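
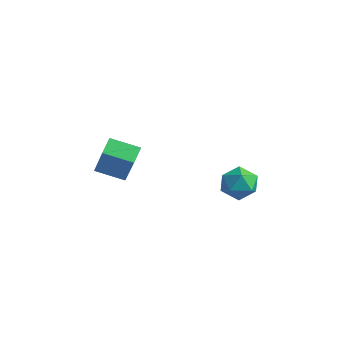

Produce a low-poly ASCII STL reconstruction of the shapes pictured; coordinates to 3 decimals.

solid 
facet normal -0.475 0.196 -0.858
outer loop
vertex 0.523 -4.259 1.347
vertex 0.194 -3.587 1.683
vertex 1.486 -3.597 0.965
endloop
endfacet
facet normal 0.401 -0.819 -0.410
outer loop
vertex 2.346 -3.953 2.517
vertex 0.523 -4.259 1.347
vertex 1.486 -3.597 0.965
endloop
endfacet
facet normal -0.475 0.197 -0.858
outer loop
vertex 1.486 -3.597 0.965
vertex 0.194 -3.587 1.683
vertex 1.158 -2.925 1.301
endloop
endfacet
facet normal 0.784 0.538 -0.311
outer loop
vertex 1.158 -2.925 1.301
vertex 2.346 -3.953 2.517
vertex 1.486 -3.597 0.965
endloop
endfacet
facet normal -0.783 -0.539 0.310
outer loop
vertex 0.523 -4.259 1.347
vertex 1.054 -3.943 3.235
vertex 0.194 -3.587 1.683
endloop
endfacet
facet normal 0.401 -0.820 -0.410
outer loop
vertex 1.382 -4.615 2.899
vertex 0.523 -4.259 1.347
vertex 2.346 -3.953 2.517
endloop
endfacet
facet normal -0.784 -0.538 0.310
outer loop
vertex 1.382 -4.615 2.899
vertex 1.054 -3.943 3.235
vertex 0.523 -4.259 1.347
endloop
endfacet
facet normal -0.400 0.820 0.410
outer loop
vertex 0.194 -3.587 1.683
vertex 1.054 -3.943 3.235
vertex 1.158 -2.925 1.301
endloop
endfacet
facet normal 0.783 0.539 -0.310
outer loop
vertex 2.017 -3.281 2.853
vertex 2.346 -3.953 2.517
vertex 1.158 -2.925 1.301
endloop
endfacet
facet normal -0.401 0.819 0.410
outer loop
vertex 1.158 -2.925 1.301
vertex 1.054 -3.943 3.235
vertex 2.017 -3.281 2.853
endloop
endfacet
facet normal 0.475 -0.196 0.858
outer loop
vertex 2.017 -3.281 2.853
vertex 1.382 -4.615 2.899
vertex 2.346 -3.953 2.517
endloop
endfacet
facet normal 0.475 -0.197 0.858
outer loop
vertex 1.054 -3.943 3.235
vertex 1.382 -4.615 2.899
vertex 2.017 -3.281 2.853
endloop
endfacet
facet normal -0.885 -0.464 0.037
outer loop
vertex 2.251 1.052 -0.684
vertex 2.596 0.367 -1.03
vertex 2.585 0.455 -0.194
endloop
endfacet
facet normal -0.822 0.007 0.569
outer loop
vertex 2.251 1.052 -0.684
vertex 2.585 0.455 -0.194
vertex 2.715 1.267 -0.017
endloop
endfacet
facet normal -0.706 0.650 0.281
outer loop
vertex 2.251 1.052 -0.684
vertex 2.715 1.267 -0.017
vertex 2.807 1.681 -0.743
endloop
endfacet
facet normal -0.696 0.575 -0.429
outer loop
vertex 2.251 1.052 -0.684
vertex 2.807 1.681 -0.743
vertex 2.733 1.124 -1.37
endloop
endfacet
facet normal -0.807 -0.114 -0.579
outer loop
vertex 2.251 1.052 -0.684
vertex 2.733 1.124 -1.37
vertex 2.596 0.367 -1.03
endloop
endfacet
facet normal -0.248 -0.168 0.954
outer loop
vertex 2.715 1.267 -0.017
vertex 2.585 0.455 -0.194
vertex 3.347 0.716 0.05
endloop
endfacet
facet normal -0.349 -0.932 0.094
outer loop
vertex 2.585 0.455 -0.194
vertex 2.596 0.367 -1.03
vertex 3.273 0.159 -0.577
endloop
endfacet
facet normal -0.223 -0.366 -0.904
outer loop
vertex 2.596 0.367 -1.03
vertex 2.733 1.124 -1.37
vertex 3.365 0.573 -1.303
endloop
endfacet
facet normal -0.045 0.749 -0.660
outer loop
vertex 2.733 1.124 -1.37
vertex 2.807 1.681 -0.743
vertex 3.495 1.385 -1.126
endloop
endfacet
facet normal -0.060 0.870 0.489
outer loop
vertex 2.807 1.681 -0.743
vertex 2.715 1.267 -0.017
vertex 3.484 1.473 -0.29
endloop
endfacet
facet normal 0.696 -0.575 0.429
outer loop
vertex 3.829 0.788 -0.636
vertex 3.347 0.716 0.05
vertex 3.273 0.159 -0.577
endloop
endfacet
facet normal 0.706 -0.650 -0.281
outer loop
vertex 3.829 0.788 -0.636
vertex 3.273 0.159 -0.577
vertex 3.365 0.573 -1.303
endloop
endfacet
facet normal 0.822 -0.007 -0.569
outer loop
vertex 3.829 0.788 -0.636
vertex 3.365 0.573 -1.303
vertex 3.495 1.385 -1.126
endloop
endfacet
facet normal 0.885 0.464 -0.037
outer loop
vertex 3.829 0.788 -0.636
vertex 3.495 1.385 -1.126
vertex 3.484 1.473 -0.29
endloop
endfacet
facet normal 0.807 0.114 0.579
outer loop
vertex 3.829 0.788 -0.636
vertex 3.484 1.473 -0.29
vertex 3.347 0.716 0.05
endloop
endfacet
facet normal 0.045 -0.749 0.660
outer loop
vertex 3.273 0.159 -0.577
vertex 3.347 0.716 0.05
vertex 2.585 0.455 -0.194
endloop
endfacet
facet normal 0.060 -0.870 -0.489
outer loop
vertex 3.365 0.573 -1.303
vertex 3.273 0.159 -0.577
vertex 2.596 0.367 -1.03
endloop
endfacet
facet normal 0.248 0.168 -0.954
outer loop
vertex 3.495 1.385 -1.126
vertex 3.365 0.573 -1.303
vertex 2.733 1.124 -1.37
endloop
endfacet
facet normal 0.349 0.932 -0.094
outer loop
vertex 3.484 1.473 -0.29
vertex 3.495 1.385 -1.126
vertex 2.807 1.681 -0.743
endloop
endfacet
facet normal 0.223 0.366 0.904
outer loop
vertex 3.347 0.716 0.05
vertex 3.484 1.473 -0.29
vertex 2.715 1.267 -0.017
endloop
endfacet

endsolid


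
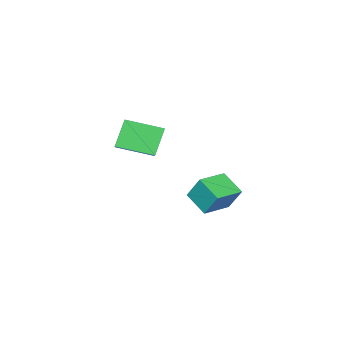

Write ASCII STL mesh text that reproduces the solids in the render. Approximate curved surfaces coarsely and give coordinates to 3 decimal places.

solid 
facet normal -0.985 0.147 -0.094
outer loop
vertex -3.919 1.969 -3.232
vertex -3.929 2.846 -1.752
vertex -3.622 3.41 -4.084
endloop
endfacet
facet normal 0.006 -0.510 -0.860
outer loop
vertex -1.771 3.134 -3.908
vertex -3.919 1.969 -3.232
vertex -3.622 3.41 -4.084
endloop
endfacet
facet normal -0.985 0.147 -0.094
outer loop
vertex -3.622 3.41 -4.084
vertex -3.929 2.846 -1.752
vertex -3.633 4.287 -2.605
endloop
endfacet
facet normal 0.174 0.848 -0.501
outer loop
vertex -3.633 4.287 -2.605
vertex -1.771 3.134 -3.908
vertex -3.622 3.41 -4.084
endloop
endfacet
facet normal -0.174 -0.848 0.501
outer loop
vertex -3.919 1.969 -3.232
vertex -2.078 2.57 -1.576
vertex -3.929 2.846 -1.752
endloop
endfacet
facet normal 0.006 -0.510 -0.860
outer loop
vertex -2.067 1.693 -3.055
vertex -3.919 1.969 -3.232
vertex -1.771 3.134 -3.908
endloop
endfacet
facet normal -0.174 -0.848 0.501
outer loop
vertex -2.067 1.693 -3.055
vertex -2.078 2.57 -1.576
vertex -3.919 1.969 -3.232
endloop
endfacet
facet normal -0.006 0.510 0.860
outer loop
vertex -3.929 2.846 -1.752
vertex -2.078 2.57 -1.576
vertex -3.633 4.287 -2.605
endloop
endfacet
facet normal 0.174 0.848 -0.501
outer loop
vertex -1.781 4.011 -2.428
vertex -1.771 3.134 -3.908
vertex -3.633 4.287 -2.605
endloop
endfacet
facet normal -0.006 0.510 0.860
outer loop
vertex -3.633 4.287 -2.605
vertex -2.078 2.57 -1.576
vertex -1.781 4.011 -2.428
endloop
endfacet
facet normal 0.985 -0.147 0.094
outer loop
vertex -1.781 4.011 -2.428
vertex -2.067 1.693 -3.055
vertex -1.771 3.134 -3.908
endloop
endfacet
facet normal 0.985 -0.147 0.095
outer loop
vertex -2.078 2.57 -1.576
vertex -2.067 1.693 -3.055
vertex -1.781 4.011 -2.428
endloop
endfacet
facet normal -0.666 -0.577 -0.472
outer loop
vertex 2.522 1.117 4.252
vertex 1.407 2.858 3.696
vertex 3.493 1.249 2.718
endloop
endfacet
facet normal 0.521 -0.813 0.260
outer loop
vertex 4.293 1.942 3.284
vertex 2.522 1.117 4.252
vertex 3.493 1.249 2.718
endloop
endfacet
facet normal -0.666 -0.577 -0.472
outer loop
vertex 3.493 1.249 2.718
vertex 1.407 2.858 3.696
vertex 2.378 2.99 2.162
endloop
endfacet
facet normal 0.533 0.072 -0.843
outer loop
vertex 2.378 2.99 2.162
vertex 4.293 1.942 3.284
vertex 3.493 1.249 2.718
endloop
endfacet
facet normal -0.533 -0.072 0.843
outer loop
vertex 2.522 1.117 4.252
vertex 2.207 3.551 4.262
vertex 1.407 2.858 3.696
endloop
endfacet
facet normal 0.521 -0.813 0.260
outer loop
vertex 3.322 1.81 4.818
vertex 2.522 1.117 4.252
vertex 4.293 1.942 3.284
endloop
endfacet
facet normal -0.533 -0.072 0.843
outer loop
vertex 3.322 1.81 4.818
vertex 2.207 3.551 4.262
vertex 2.522 1.117 4.252
endloop
endfacet
facet normal -0.521 0.813 -0.260
outer loop
vertex 1.407 2.858 3.696
vertex 2.207 3.551 4.262
vertex 2.378 2.99 2.162
endloop
endfacet
facet normal 0.533 0.072 -0.843
outer loop
vertex 3.178 3.683 2.728
vertex 4.293 1.942 3.284
vertex 2.378 2.99 2.162
endloop
endfacet
facet normal -0.521 0.813 -0.260
outer loop
vertex 2.378 2.99 2.162
vertex 2.207 3.551 4.262
vertex 3.178 3.683 2.728
endloop
endfacet
facet normal 0.666 0.577 0.472
outer loop
vertex 3.178 3.683 2.728
vertex 3.322 1.81 4.818
vertex 4.293 1.942 3.284
endloop
endfacet
facet normal 0.666 0.577 0.472
outer loop
vertex 2.207 3.551 4.262
vertex 3.322 1.81 4.818
vertex 3.178 3.683 2.728
endloop
endfacet

endsolid


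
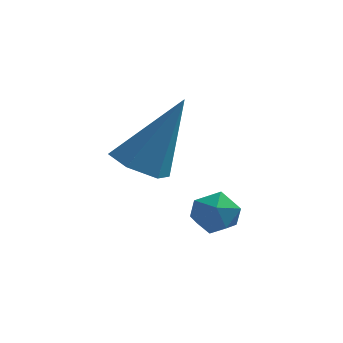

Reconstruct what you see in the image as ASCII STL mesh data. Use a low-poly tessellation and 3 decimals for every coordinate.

solid 
facet normal -0.924 0.269 0.273
outer loop
vertex -2.712 -3.2 -2.654
vertex -2.589 -3.379 -2.062
vertex -2.47 -2.787 -2.243
endloop
endfacet
facet normal -0.691 0.671 -0.268
outer loop
vertex -2.712 -3.2 -2.654
vertex -2.47 -2.787 -2.243
vertex -2.256 -2.803 -2.836
endloop
endfacet
facet normal -0.532 0.239 -0.812
outer loop
vertex -2.712 -3.2 -2.654
vertex -2.256 -2.803 -2.836
vertex -2.243 -3.406 -3.022
endloop
endfacet
facet normal -0.666 -0.433 -0.607
outer loop
vertex -2.712 -3.2 -2.654
vertex -2.243 -3.406 -3.022
vertex -2.448 -3.762 -2.543
endloop
endfacet
facet normal -0.908 -0.414 0.063
outer loop
vertex -2.712 -3.2 -2.654
vertex -2.448 -3.762 -2.543
vertex -2.589 -3.379 -2.062
endloop
endfacet
facet normal -0.090 0.994 -0.059
outer loop
vertex -2.256 -2.803 -2.836
vertex -2.47 -2.787 -2.243
vertex -1.852 -2.738 -2.357
endloop
endfacet
facet normal -0.466 0.343 0.816
outer loop
vertex -2.47 -2.787 -2.243
vertex -2.589 -3.379 -2.062
vertex -2.057 -3.094 -1.878
endloop
endfacet
facet normal -0.442 -0.760 0.476
outer loop
vertex -2.589 -3.379 -2.062
vertex -2.448 -3.762 -2.543
vertex -2.044 -3.697 -2.064
endloop
endfacet
facet normal -0.050 -0.791 -0.609
outer loop
vertex -2.448 -3.762 -2.543
vertex -2.243 -3.406 -3.022
vertex -1.83 -3.713 -2.657
endloop
endfacet
facet normal 0.168 0.294 -0.941
outer loop
vertex -2.243 -3.406 -3.022
vertex -2.256 -2.803 -2.836
vertex -1.711 -3.121 -2.838
endloop
endfacet
facet normal 0.666 0.433 0.607
outer loop
vertex -1.588 -3.3 -2.246
vertex -1.852 -2.738 -2.357
vertex -2.057 -3.094 -1.878
endloop
endfacet
facet normal 0.532 -0.239 0.812
outer loop
vertex -1.588 -3.3 -2.246
vertex -2.057 -3.094 -1.878
vertex -2.044 -3.697 -2.064
endloop
endfacet
facet normal 0.691 -0.671 0.268
outer loop
vertex -1.588 -3.3 -2.246
vertex -2.044 -3.697 -2.064
vertex -1.83 -3.713 -2.657
endloop
endfacet
facet normal 0.924 -0.269 -0.273
outer loop
vertex -1.588 -3.3 -2.246
vertex -1.83 -3.713 -2.657
vertex -1.711 -3.121 -2.838
endloop
endfacet
facet normal 0.908 0.414 -0.063
outer loop
vertex -1.588 -3.3 -2.246
vertex -1.711 -3.121 -2.838
vertex -1.852 -2.738 -2.357
endloop
endfacet
facet normal 0.050 0.791 0.609
outer loop
vertex -2.057 -3.094 -1.878
vertex -1.852 -2.738 -2.357
vertex -2.47 -2.787 -2.243
endloop
endfacet
facet normal -0.168 -0.294 0.941
outer loop
vertex -2.044 -3.697 -2.064
vertex -2.057 -3.094 -1.878
vertex -2.589 -3.379 -2.062
endloop
endfacet
facet normal 0.090 -0.994 0.059
outer loop
vertex -1.83 -3.713 -2.657
vertex -2.044 -3.697 -2.064
vertex -2.448 -3.762 -2.543
endloop
endfacet
facet normal 0.466 -0.343 -0.816
outer loop
vertex -1.711 -3.121 -2.838
vertex -1.83 -3.713 -2.657
vertex -2.243 -3.406 -3.022
endloop
endfacet
facet normal 0.442 0.760 -0.476
outer loop
vertex -1.852 -2.738 -2.357
vertex -1.711 -3.121 -2.838
vertex -2.256 -2.803 -2.836
endloop
endfacet
facet normal -0.420 -0.265 -0.868
outer loop
vertex -3.227 -2.931 -1.615
vertex -3.863 -3.1 -1.256
vertex -3.755 -2.407 -1.52
endloop
endfacet
facet normal 0.671 0.713 -0.204
outer loop
vertex -3.227 -2.931 -1.615
vertex -3.755 -2.407 -1.52
vertex -2.977 -2.54 0.576
endloop
endfacet
facet normal -0.420 -0.265 -0.868
outer loop
vertex -3.755 -2.407 -1.52
vertex -3.863 -3.1 -1.256
vertex -4.391 -2.577 -1.16
endloop
endfacet
facet normal -0.186 0.974 0.131
outer loop
vertex -3.755 -2.407 -1.52
vertex -4.391 -2.577 -1.16
vertex -2.977 -2.54 0.576
endloop
endfacet
facet normal -0.420 -0.265 -0.868
outer loop
vertex -4.391 -2.577 -1.16
vertex -3.863 -3.1 -1.256
vertex -4.499 -3.27 -0.896
endloop
endfacet
facet normal -0.733 0.339 0.590
outer loop
vertex -4.391 -2.577 -1.16
vertex -4.499 -3.27 -0.896
vertex -2.977 -2.54 0.576
endloop
endfacet
facet normal -0.420 -0.267 -0.868
outer loop
vertex -4.499 -3.27 -0.896
vertex -3.863 -3.1 -1.256
vertex -3.97 -3.794 -0.991
endloop
endfacet
facet normal -0.424 -0.557 0.714
outer loop
vertex -4.499 -3.27 -0.896
vertex -3.97 -3.794 -0.991
vertex -2.977 -2.54 0.576
endloop
endfacet
facet normal -0.420 -0.267 -0.868
outer loop
vertex -3.97 -3.794 -0.991
vertex -3.863 -3.1 -1.256
vertex -3.334 -3.624 -1.351
endloop
endfacet
facet normal 0.433 -0.817 0.380
outer loop
vertex -3.97 -3.794 -0.991
vertex -3.334 -3.624 -1.351
vertex -2.977 -2.54 0.576
endloop
endfacet
facet normal -0.419 -0.266 -0.868
outer loop
vertex -3.334 -3.624 -1.351
vertex -3.863 -3.1 -1.256
vertex -3.227 -2.931 -1.615
endloop
endfacet
facet normal 0.980 -0.182 -0.079
outer loop
vertex -3.334 -3.624 -1.351
vertex -3.227 -2.931 -1.615
vertex -2.977 -2.54 0.576
endloop
endfacet

endsolid


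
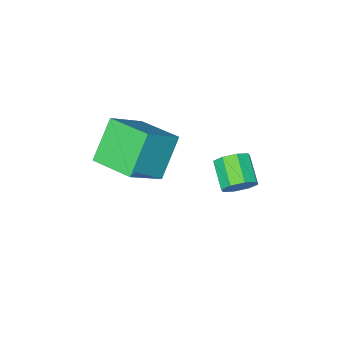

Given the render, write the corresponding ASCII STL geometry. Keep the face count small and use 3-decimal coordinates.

solid 
facet normal 0.367 0.801 -0.473
outer loop
vertex -1.096 1.209 -2.983
vertex -1.56 1.665 -2.571
vertex -0.846 1.391 -2.481
endloop
endfacet
facet normal 0.828 -0.513 -0.226
outer loop
vertex -1.096 1.209 -2.983
vertex -0.846 1.391 -2.481
vertex -1.596 0.119 -2.341
endloop
endfacet
facet normal 0.828 -0.513 -0.226
outer loop
vertex -1.596 0.119 -2.341
vertex -0.846 1.391 -2.481
vertex -1.346 0.301 -1.839
endloop
endfacet
facet normal -0.367 -0.801 0.473
outer loop
vertex -1.596 0.119 -2.341
vertex -1.346 0.301 -1.839
vertex -2.06 0.575 -1.929
endloop
endfacet
facet normal 0.367 0.802 -0.471
outer loop
vertex -0.846 1.391 -2.481
vertex -1.56 1.665 -2.571
vertex -1.015 1.733 -2.031
endloop
endfacet
facet normal 0.885 -0.145 0.443
outer loop
vertex -0.846 1.391 -2.481
vertex -1.015 1.733 -2.031
vertex -1.346 0.301 -1.839
endloop
endfacet
facet normal 0.885 -0.145 0.442
outer loop
vertex -1.346 0.301 -1.839
vertex -1.015 1.733 -2.031
vertex -1.514 0.643 -1.39
endloop
endfacet
facet normal -0.367 -0.801 0.473
outer loop
vertex -1.346 0.301 -1.839
vertex -1.514 0.643 -1.39
vertex -2.06 0.575 -1.929
endloop
endfacet
facet normal 0.367 0.802 -0.472
outer loop
vertex -1.015 1.733 -2.031
vertex -1.56 1.665 -2.571
vertex -1.503 2.035 -1.898
endloop
endfacet
facet normal 0.423 0.308 0.852
outer loop
vertex -1.015 1.733 -2.031
vertex -1.503 2.035 -1.898
vertex -1.514 0.643 -1.39
endloop
endfacet
facet normal 0.424 0.307 0.852
outer loop
vertex -1.514 0.643 -1.39
vertex -1.503 2.035 -1.898
vertex -2.002 0.945 -1.256
endloop
endfacet
facet normal -0.366 -0.802 0.472
outer loop
vertex -1.514 0.643 -1.39
vertex -2.002 0.945 -1.256
vertex -2.06 0.575 -1.929
endloop
endfacet
facet normal 0.369 0.801 -0.472
outer loop
vertex -1.503 2.035 -1.898
vertex -1.56 1.665 -2.571
vertex -2.024 2.121 -2.159
endloop
endfacet
facet normal -0.286 0.580 0.763
outer loop
vertex -1.503 2.035 -1.898
vertex -2.024 2.121 -2.159
vertex -2.002 0.945 -1.256
endloop
endfacet
facet normal -0.286 0.580 0.763
outer loop
vertex -2.002 0.945 -1.256
vertex -2.024 2.121 -2.159
vertex -2.524 1.031 -1.517
endloop
endfacet
facet normal -0.368 -0.801 0.472
outer loop
vertex -2.002 0.945 -1.256
vertex -2.524 1.031 -1.517
vertex -2.06 0.575 -1.929
endloop
endfacet
facet normal 0.367 0.801 -0.473
outer loop
vertex -2.024 2.121 -2.159
vertex -1.56 1.665 -2.571
vertex -2.274 1.939 -2.661
endloop
endfacet
facet normal -0.828 0.513 0.226
outer loop
vertex -2.024 2.121 -2.159
vertex -2.274 1.939 -2.661
vertex -2.524 1.031 -1.517
endloop
endfacet
facet normal -0.828 0.513 0.226
outer loop
vertex -2.524 1.031 -1.517
vertex -2.274 1.939 -2.661
vertex -2.774 0.849 -2.019
endloop
endfacet
facet normal -0.367 -0.801 0.473
outer loop
vertex -2.524 1.031 -1.517
vertex -2.774 0.849 -2.019
vertex -2.06 0.575 -1.929
endloop
endfacet
facet normal 0.367 0.801 -0.473
outer loop
vertex -2.274 1.939 -2.661
vertex -1.56 1.665 -2.571
vertex -2.106 1.597 -3.11
endloop
endfacet
facet normal -0.885 0.146 -0.442
outer loop
vertex -2.274 1.939 -2.661
vertex -2.106 1.597 -3.11
vertex -2.774 0.849 -2.019
endloop
endfacet
facet normal -0.885 0.145 -0.442
outer loop
vertex -2.774 0.849 -2.019
vertex -2.106 1.597 -3.11
vertex -2.605 0.507 -2.469
endloop
endfacet
facet normal -0.367 -0.802 0.471
outer loop
vertex -2.774 0.849 -2.019
vertex -2.605 0.507 -2.469
vertex -2.06 0.575 -1.929
endloop
endfacet
facet normal 0.366 0.802 -0.472
outer loop
vertex -2.106 1.597 -3.11
vertex -1.56 1.665 -2.571
vertex -1.618 1.295 -3.244
endloop
endfacet
facet normal -0.424 -0.307 -0.852
outer loop
vertex -2.106 1.597 -3.11
vertex -1.618 1.295 -3.244
vertex -2.605 0.507 -2.469
endloop
endfacet
facet normal -0.423 -0.308 -0.852
outer loop
vertex -2.605 0.507 -2.469
vertex -1.618 1.295 -3.244
vertex -2.117 0.205 -2.602
endloop
endfacet
facet normal -0.367 -0.802 0.472
outer loop
vertex -2.605 0.507 -2.469
vertex -2.117 0.205 -2.602
vertex -2.06 0.575 -1.929
endloop
endfacet
facet normal 0.368 0.801 -0.472
outer loop
vertex -1.618 1.295 -3.244
vertex -1.56 1.665 -2.571
vertex -1.096 1.209 -2.983
endloop
endfacet
facet normal 0.286 -0.580 -0.763
outer loop
vertex -1.618 1.295 -3.244
vertex -1.096 1.209 -2.983
vertex -2.117 0.205 -2.602
endloop
endfacet
facet normal 0.286 -0.580 -0.762
outer loop
vertex -2.117 0.205 -2.602
vertex -1.096 1.209 -2.983
vertex -1.596 0.119 -2.341
endloop
endfacet
facet normal -0.369 -0.801 0.472
outer loop
vertex -2.117 0.205 -2.602
vertex -1.596 0.119 -2.341
vertex -2.06 0.575 -1.929
endloop
endfacet
facet normal -0.614 -0.235 0.753
outer loop
vertex 0.047 -4.53 -2.022
vertex -0.298 -2.509 -1.672
vertex -1.596 -4.575 -3.376
endloop
endfacet
facet normal 0.166 -0.972 -0.169
outer loop
vertex -0.282 -4.071 -4.988
vertex 0.047 -4.53 -2.022
vertex -1.596 -4.575 -3.376
endloop
endfacet
facet normal -0.614 -0.235 0.753
outer loop
vertex -1.596 -4.575 -3.376
vertex -0.298 -2.509 -1.672
vertex -1.941 -2.554 -3.026
endloop
endfacet
facet normal -0.772 -0.022 -0.636
outer loop
vertex -1.941 -2.554 -3.026
vertex -0.282 -4.071 -4.988
vertex -1.596 -4.575 -3.376
endloop
endfacet
facet normal 0.772 0.022 0.636
outer loop
vertex 0.047 -4.53 -2.022
vertex 1.016 -2.005 -3.284
vertex -0.298 -2.509 -1.672
endloop
endfacet
facet normal 0.166 -0.972 -0.169
outer loop
vertex 1.361 -4.026 -3.634
vertex 0.047 -4.53 -2.022
vertex -0.282 -4.071 -4.988
endloop
endfacet
facet normal 0.772 0.022 0.636
outer loop
vertex 1.361 -4.026 -3.634
vertex 1.016 -2.005 -3.284
vertex 0.047 -4.53 -2.022
endloop
endfacet
facet normal -0.166 0.972 0.169
outer loop
vertex -0.298 -2.509 -1.672
vertex 1.016 -2.005 -3.284
vertex -1.941 -2.554 -3.026
endloop
endfacet
facet normal -0.772 -0.022 -0.636
outer loop
vertex -0.627 -2.05 -4.638
vertex -0.282 -4.071 -4.988
vertex -1.941 -2.554 -3.026
endloop
endfacet
facet normal -0.166 0.972 0.169
outer loop
vertex -1.941 -2.554 -3.026
vertex 1.016 -2.005 -3.284
vertex -0.627 -2.05 -4.638
endloop
endfacet
facet normal 0.614 0.235 -0.753
outer loop
vertex -0.627 -2.05 -4.638
vertex 1.361 -4.026 -3.634
vertex -0.282 -4.071 -4.988
endloop
endfacet
facet normal 0.614 0.235 -0.753
outer loop
vertex 1.016 -2.005 -3.284
vertex 1.361 -4.026 -3.634
vertex -0.627 -2.05 -4.638
endloop
endfacet

endsolid


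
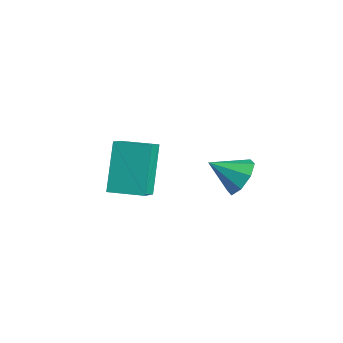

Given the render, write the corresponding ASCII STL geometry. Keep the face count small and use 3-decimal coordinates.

solid 
facet normal -0.436 0.395 0.809
outer loop
vertex 0.508 -1.518 -0.791
vertex 1.409 -0.624 -0.741
vertex -0.129 -0.839 -1.466
endloop
endfacet
facet normal -0.709 -0.704 -0.039
outer loop
vertex 0.731 -1.616 -3.059
vertex 0.508 -1.518 -0.791
vertex -0.129 -0.839 -1.466
endloop
endfacet
facet normal -0.436 0.395 0.809
outer loop
vertex -0.129 -0.839 -1.466
vertex 1.409 -0.624 -0.741
vertex 0.772 0.055 -1.416
endloop
endfacet
facet normal -0.554 0.591 -0.587
outer loop
vertex 0.772 0.055 -1.416
vertex 0.731 -1.616 -3.059
vertex -0.129 -0.839 -1.466
endloop
endfacet
facet normal 0.554 -0.591 0.587
outer loop
vertex 0.508 -1.518 -0.791
vertex 2.269 -1.401 -2.334
vertex 1.409 -0.624 -0.741
endloop
endfacet
facet normal -0.709 -0.704 -0.039
outer loop
vertex 1.368 -2.295 -2.384
vertex 0.508 -1.518 -0.791
vertex 0.731 -1.616 -3.059
endloop
endfacet
facet normal 0.554 -0.591 0.587
outer loop
vertex 1.368 -2.295 -2.384
vertex 2.269 -1.401 -2.334
vertex 0.508 -1.518 -0.791
endloop
endfacet
facet normal 0.709 0.704 0.039
outer loop
vertex 1.409 -0.624 -0.741
vertex 2.269 -1.401 -2.334
vertex 0.772 0.055 -1.416
endloop
endfacet
facet normal -0.554 0.591 -0.587
outer loop
vertex 1.632 -0.722 -3.009
vertex 0.731 -1.616 -3.059
vertex 0.772 0.055 -1.416
endloop
endfacet
facet normal 0.709 0.704 0.039
outer loop
vertex 0.772 0.055 -1.416
vertex 2.269 -1.401 -2.334
vertex 1.632 -0.722 -3.009
endloop
endfacet
facet normal 0.436 -0.395 -0.809
outer loop
vertex 1.632 -0.722 -3.009
vertex 1.368 -2.295 -2.384
vertex 0.731 -1.616 -3.059
endloop
endfacet
facet normal 0.436 -0.395 -0.809
outer loop
vertex 2.269 -1.401 -2.334
vertex 1.368 -2.295 -2.384
vertex 1.632 -0.722 -3.009
endloop
endfacet
facet normal 0.488 0.683 -0.543
outer loop
vertex 2.473 2.149 -3.415
vertex 1.797 2.594 -3.463
vertex 2.422 2.556 -2.949
endloop
endfacet
facet normal 0.509 -0.620 0.597
outer loop
vertex 2.473 2.149 -3.415
vertex 2.422 2.556 -2.949
vertex 1.163 1.706 -2.757
endloop
endfacet
facet normal 0.489 0.682 -0.544
outer loop
vertex 2.422 2.556 -2.949
vertex 1.797 2.594 -3.463
vertex 2.006 2.985 -2.785
endloop
endfacet
facet normal 0.239 -0.136 0.962
outer loop
vertex 2.422 2.556 -2.949
vertex 2.006 2.985 -2.785
vertex 1.163 1.706 -2.757
endloop
endfacet
facet normal 0.487 0.683 -0.544
outer loop
vertex 2.006 2.985 -2.785
vertex 1.797 2.594 -3.463
vertex 1.467 3.184 -3.018
endloop
endfacet
facet normal -0.314 0.227 0.922
outer loop
vertex 2.006 2.985 -2.785
vertex 1.467 3.184 -3.018
vertex 1.163 1.706 -2.757
endloop
endfacet
facet normal 0.489 0.683 -0.543
outer loop
vertex 1.467 3.184 -3.018
vertex 1.797 2.594 -3.463
vertex 1.122 3.038 -3.512
endloop
endfacet
facet normal -0.826 0.258 0.501
outer loop
vertex 1.467 3.184 -3.018
vertex 1.122 3.038 -3.512
vertex 1.163 1.706 -2.757
endloop
endfacet
facet normal 0.488 0.683 -0.544
outer loop
vertex 1.122 3.038 -3.512
vertex 1.797 2.594 -3.463
vertex 1.172 2.632 -3.977
endloop
endfacet
facet normal -0.997 -0.061 -0.054
outer loop
vertex 1.122 3.038 -3.512
vertex 1.172 2.632 -3.977
vertex 1.163 1.706 -2.757
endloop
endfacet
facet normal 0.488 0.683 -0.544
outer loop
vertex 1.172 2.632 -3.977
vertex 1.797 2.594 -3.463
vertex 1.589 2.203 -4.141
endloop
endfacet
facet normal -0.726 -0.545 -0.419
outer loop
vertex 1.172 2.632 -3.977
vertex 1.589 2.203 -4.141
vertex 1.163 1.706 -2.757
endloop
endfacet
facet normal 0.488 0.683 -0.544
outer loop
vertex 1.589 2.203 -4.141
vertex 1.797 2.594 -3.463
vertex 2.128 2.003 -3.908
endloop
endfacet
facet normal -0.173 -0.909 -0.380
outer loop
vertex 1.589 2.203 -4.141
vertex 2.128 2.003 -3.908
vertex 1.163 1.706 -2.757
endloop
endfacet
facet normal 0.488 0.683 -0.544
outer loop
vertex 2.128 2.003 -3.908
vertex 1.797 2.594 -3.463
vertex 2.473 2.149 -3.415
endloop
endfacet
facet normal 0.339 -0.940 0.041
outer loop
vertex 2.128 2.003 -3.908
vertex 2.473 2.149 -3.415
vertex 1.163 1.706 -2.757
endloop
endfacet

endsolid


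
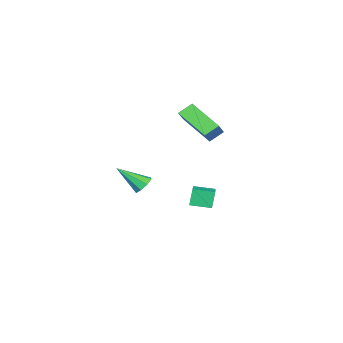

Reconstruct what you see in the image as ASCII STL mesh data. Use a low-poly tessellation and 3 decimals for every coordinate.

solid 
facet normal -0.668 0.431 0.607
outer loop
vertex -2.242 0.378 4.551
vertex -2.114 2.151 3.433
vertex -3.147 -0.01 3.831
endloop
endfacet
facet normal -0.062 -0.844 0.532
outer loop
vertex -2.526 -0.411 3.267
vertex -2.242 0.378 4.551
vertex -3.147 -0.01 3.831
endloop
endfacet
facet normal -0.668 0.431 0.607
outer loop
vertex -3.147 -0.01 3.831
vertex -2.114 2.151 3.433
vertex -3.019 1.763 2.713
endloop
endfacet
facet normal -0.742 -0.319 -0.590
outer loop
vertex -3.019 1.763 2.713
vertex -2.526 -0.411 3.267
vertex -3.147 -0.01 3.831
endloop
endfacet
facet normal 0.742 0.319 0.590
outer loop
vertex -2.242 0.378 4.551
vertex -1.493 1.75 2.869
vertex -2.114 2.151 3.433
endloop
endfacet
facet normal -0.062 -0.844 0.532
outer loop
vertex -1.621 -0.023 3.987
vertex -2.242 0.378 4.551
vertex -2.526 -0.411 3.267
endloop
endfacet
facet normal 0.742 0.319 0.590
outer loop
vertex -1.621 -0.023 3.987
vertex -1.493 1.75 2.869
vertex -2.242 0.378 4.551
endloop
endfacet
facet normal 0.062 0.844 -0.532
outer loop
vertex -2.114 2.151 3.433
vertex -1.493 1.75 2.869
vertex -3.019 1.763 2.713
endloop
endfacet
facet normal -0.742 -0.319 -0.590
outer loop
vertex -2.398 1.362 2.149
vertex -2.526 -0.411 3.267
vertex -3.019 1.763 2.713
endloop
endfacet
facet normal 0.062 0.844 -0.532
outer loop
vertex -3.019 1.763 2.713
vertex -1.493 1.75 2.869
vertex -2.398 1.362 2.149
endloop
endfacet
facet normal 0.668 -0.431 -0.607
outer loop
vertex -2.398 1.362 2.149
vertex -1.621 -0.023 3.987
vertex -2.526 -0.411 3.267
endloop
endfacet
facet normal 0.668 -0.431 -0.607
outer loop
vertex -1.493 1.75 2.869
vertex -1.621 -0.023 3.987
vertex -2.398 1.362 2.149
endloop
endfacet
facet normal -0.451 0.615 -0.647
outer loop
vertex 2.82 1.696 0.79
vertex 2.54 1.22 0.533
vertex 2.408 1.603 0.989
endloop
endfacet
facet normal 0.269 0.529 0.805
outer loop
vertex 2.82 1.696 0.79
vertex 2.408 1.603 0.989
vertex 3.3 0.18 1.627
endloop
endfacet
facet normal -0.451 0.615 -0.647
outer loop
vertex 2.408 1.603 0.989
vertex 2.54 1.22 0.533
vertex 2.073 1.285 0.92
endloop
endfacet
facet normal -0.362 0.183 0.914
outer loop
vertex 2.408 1.603 0.989
vertex 2.073 1.285 0.92
vertex 3.3 0.18 1.627
endloop
endfacet
facet normal -0.450 0.616 -0.647
outer loop
vertex 2.073 1.285 0.92
vertex 2.54 1.22 0.533
vertex 2.011 0.929 0.624
endloop
endfacet
facet normal -0.696 -0.384 0.607
outer loop
vertex 2.073 1.285 0.92
vertex 2.011 0.929 0.624
vertex 3.3 0.18 1.627
endloop
endfacet
facet normal -0.450 0.615 -0.647
outer loop
vertex 2.011 0.929 0.624
vertex 2.54 1.22 0.533
vertex 2.259 0.743 0.275
endloop
endfacet
facet normal -0.539 -0.840 0.065
outer loop
vertex 2.011 0.929 0.624
vertex 2.259 0.743 0.275
vertex 3.3 0.18 1.627
endloop
endfacet
facet normal -0.449 0.615 -0.648
outer loop
vertex 2.259 0.743 0.275
vertex 2.54 1.22 0.533
vertex 2.672 0.836 0.077
endloop
endfacet
facet normal 0.017 -0.918 -0.396
outer loop
vertex 2.259 0.743 0.275
vertex 2.672 0.836 0.077
vertex 3.3 0.18 1.627
endloop
endfacet
facet normal -0.450 0.615 -0.648
outer loop
vertex 2.672 0.836 0.077
vertex 2.54 1.22 0.533
vertex 3.007 1.154 0.146
endloop
endfacet
facet normal 0.647 -0.572 -0.504
outer loop
vertex 2.672 0.836 0.077
vertex 3.007 1.154 0.146
vertex 3.3 0.18 1.627
endloop
endfacet
facet normal -0.450 0.614 -0.648
outer loop
vertex 3.007 1.154 0.146
vertex 2.54 1.22 0.533
vertex 3.068 1.51 0.441
endloop
endfacet
facet normal 0.980 -0.005 -0.197
outer loop
vertex 3.007 1.154 0.146
vertex 3.068 1.51 0.441
vertex 3.3 0.18 1.627
endloop
endfacet
facet normal -0.450 0.615 -0.648
outer loop
vertex 3.068 1.51 0.441
vertex 2.54 1.22 0.533
vertex 2.82 1.696 0.79
endloop
endfacet
facet normal 0.823 0.451 0.345
outer loop
vertex 3.068 1.51 0.441
vertex 2.82 1.696 0.79
vertex 3.3 0.18 1.627
endloop
endfacet
facet normal -0.768 -0.589 -0.252
outer loop
vertex -4.33 -1.201 -2.092
vertex -4.992 -0.264 -2.263
vertex -4.019 -1.168 -3.115
endloop
endfacet
facet normal 0.571 -0.808 0.147
outer loop
vertex -2.568 -0.056 -2.637
vertex -4.33 -1.201 -2.092
vertex -4.019 -1.168 -3.115
endloop
endfacet
facet normal -0.768 -0.589 -0.252
outer loop
vertex -4.019 -1.168 -3.115
vertex -4.992 -0.264 -2.263
vertex -4.681 -0.231 -3.286
endloop
endfacet
facet normal 0.291 0.031 -0.956
outer loop
vertex -4.681 -0.231 -3.286
vertex -2.568 -0.056 -2.637
vertex -4.019 -1.168 -3.115
endloop
endfacet
facet normal -0.291 -0.031 0.956
outer loop
vertex -4.33 -1.201 -2.092
vertex -3.541 0.848 -1.785
vertex -4.992 -0.264 -2.263
endloop
endfacet
facet normal 0.571 -0.808 0.147
outer loop
vertex -2.879 -0.089 -1.614
vertex -4.33 -1.201 -2.092
vertex -2.568 -0.056 -2.637
endloop
endfacet
facet normal -0.291 -0.031 0.956
outer loop
vertex -2.879 -0.089 -1.614
vertex -3.541 0.848 -1.785
vertex -4.33 -1.201 -2.092
endloop
endfacet
facet normal -0.571 0.808 -0.147
outer loop
vertex -4.992 -0.264 -2.263
vertex -3.541 0.848 -1.785
vertex -4.681 -0.231 -3.286
endloop
endfacet
facet normal 0.291 0.031 -0.956
outer loop
vertex -3.23 0.881 -2.808
vertex -2.568 -0.056 -2.637
vertex -4.681 -0.231 -3.286
endloop
endfacet
facet normal -0.571 0.808 -0.147
outer loop
vertex -4.681 -0.231 -3.286
vertex -3.541 0.848 -1.785
vertex -3.23 0.881 -2.808
endloop
endfacet
facet normal 0.768 0.589 0.252
outer loop
vertex -3.23 0.881 -2.808
vertex -2.879 -0.089 -1.614
vertex -2.568 -0.056 -2.637
endloop
endfacet
facet normal 0.768 0.589 0.252
outer loop
vertex -3.541 0.848 -1.785
vertex -2.879 -0.089 -1.614
vertex -3.23 0.881 -2.808
endloop
endfacet

endsolid


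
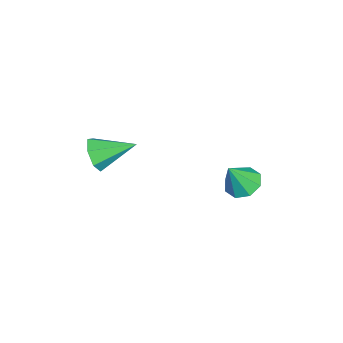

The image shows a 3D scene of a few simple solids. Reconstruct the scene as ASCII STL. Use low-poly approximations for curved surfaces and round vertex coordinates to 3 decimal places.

solid 
facet normal 0.073 -0.922 -0.381
outer loop
vertex -0.141 -1.19 -0.434
vertex -0.648 -1.455 0.111
vertex -0.803 -1.17 -0.609
endloop
endfacet
facet normal 0.199 0.715 -0.670
outer loop
vertex -0.141 -1.19 -0.434
vertex -0.803 -1.17 -0.609
vertex -0.772 0.095 0.749
endloop
endfacet
facet normal 0.074 -0.922 -0.381
outer loop
vertex -0.803 -1.17 -0.609
vertex -0.648 -1.455 0.111
vertex -1.349 -1.365 -0.243
endloop
endfacet
facet normal -0.582 0.602 -0.547
outer loop
vertex -0.803 -1.17 -0.609
vertex -1.349 -1.365 -0.243
vertex -0.772 0.095 0.749
endloop
endfacet
facet normal 0.073 -0.922 -0.379
outer loop
vertex -1.349 -1.365 -0.243
vertex -0.648 -1.455 0.111
vertex -1.367 -1.627 0.391
endloop
endfacet
facet normal -0.947 0.306 0.100
outer loop
vertex -1.349 -1.365 -0.243
vertex -1.367 -1.627 0.391
vertex -0.772 0.095 0.749
endloop
endfacet
facet normal 0.073 -0.922 -0.379
outer loop
vertex -1.367 -1.627 0.391
vertex -0.648 -1.455 0.111
vertex -0.844 -1.759 0.813
endloop
endfacet
facet normal -0.619 0.051 0.783
outer loop
vertex -1.367 -1.627 0.391
vertex -0.844 -1.759 0.813
vertex -0.772 0.095 0.749
endloop
endfacet
facet normal 0.073 -0.922 -0.379
outer loop
vertex -0.844 -1.759 0.813
vertex -0.648 -1.455 0.111
vertex -0.173 -1.662 0.707
endloop
endfacet
facet normal 0.152 0.028 0.988
outer loop
vertex -0.844 -1.759 0.813
vertex -0.173 -1.662 0.707
vertex -0.772 0.095 0.749
endloop
endfacet
facet normal 0.074 -0.922 -0.379
outer loop
vertex -0.173 -1.662 0.707
vertex -0.648 -1.455 0.111
vertex 0.139 -1.409 0.152
endloop
endfacet
facet normal 0.788 0.255 0.560
outer loop
vertex -0.173 -1.662 0.707
vertex 0.139 -1.409 0.152
vertex -0.772 0.095 0.749
endloop
endfacet
facet normal 0.074 -0.922 -0.380
outer loop
vertex 0.139 -1.409 0.152
vertex -0.648 -1.455 0.111
vertex -0.141 -1.19 -0.434
endloop
endfacet
facet normal 0.809 0.560 -0.177
outer loop
vertex 0.139 -1.409 0.152
vertex -0.141 -1.19 -0.434
vertex -0.772 0.095 0.749
endloop
endfacet
facet normal -0.311 0.373 -0.874
outer loop
vertex -2.588 3.689 -3.924
vertex -3.28 3.926 -3.577
vertex -2.552 4.263 -3.692
endloop
endfacet
facet normal 0.987 -0.110 0.118
outer loop
vertex -2.588 3.689 -3.924
vertex -2.552 4.263 -3.692
vertex -2.82 3.374 -2.283
endloop
endfacet
facet normal -0.311 0.374 -0.874
outer loop
vertex -2.552 4.263 -3.692
vertex -3.28 3.926 -3.577
vertex -2.943 4.639 -3.392
endloop
endfacet
facet normal 0.775 0.458 0.436
outer loop
vertex -2.552 4.263 -3.692
vertex -2.943 4.639 -3.392
vertex -2.82 3.374 -2.283
endloop
endfacet
facet normal -0.310 0.373 -0.874
outer loop
vertex -2.943 4.639 -3.392
vertex -3.28 3.926 -3.577
vertex -3.531 4.598 -3.201
endloop
endfacet
facet normal 0.191 0.658 0.729
outer loop
vertex -2.943 4.639 -3.392
vertex -3.531 4.598 -3.201
vertex -2.82 3.374 -2.283
endloop
endfacet
facet normal -0.311 0.373 -0.874
outer loop
vertex -3.531 4.598 -3.201
vertex -3.28 3.926 -3.577
vertex -3.972 4.163 -3.23
endloop
endfacet
facet normal -0.423 0.374 0.826
outer loop
vertex -3.531 4.598 -3.201
vertex -3.972 4.163 -3.23
vertex -2.82 3.374 -2.283
endloop
endfacet
facet normal -0.311 0.373 -0.874
outer loop
vertex -3.972 4.163 -3.23
vertex -3.28 3.926 -3.577
vertex -4.008 3.589 -3.462
endloop
endfacet
facet normal -0.706 -0.227 0.670
outer loop
vertex -3.972 4.163 -3.23
vertex -4.008 3.589 -3.462
vertex -2.82 3.374 -2.283
endloop
endfacet
facet normal -0.311 0.374 -0.874
outer loop
vertex -4.008 3.589 -3.462
vertex -3.28 3.926 -3.577
vertex -3.617 3.213 -3.762
endloop
endfacet
facet normal -0.494 -0.795 0.353
outer loop
vertex -4.008 3.589 -3.462
vertex -3.617 3.213 -3.762
vertex -2.82 3.374 -2.283
endloop
endfacet
facet normal -0.310 0.373 -0.874
outer loop
vertex -3.617 3.213 -3.762
vertex -3.28 3.926 -3.577
vertex -3.029 3.254 -3.953
endloop
endfacet
facet normal 0.089 -0.994 0.060
outer loop
vertex -3.617 3.213 -3.762
vertex -3.029 3.254 -3.953
vertex -2.82 3.374 -2.283
endloop
endfacet
facet normal -0.311 0.373 -0.874
outer loop
vertex -3.029 3.254 -3.953
vertex -3.28 3.926 -3.577
vertex -2.588 3.689 -3.924
endloop
endfacet
facet normal 0.703 -0.710 -0.037
outer loop
vertex -3.029 3.254 -3.953
vertex -2.588 3.689 -3.924
vertex -2.82 3.374 -2.283
endloop
endfacet

endsolid


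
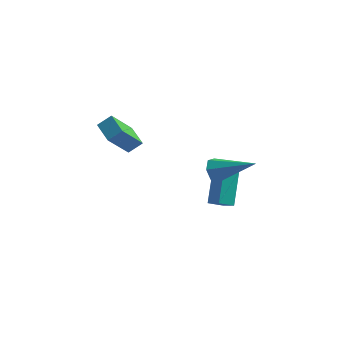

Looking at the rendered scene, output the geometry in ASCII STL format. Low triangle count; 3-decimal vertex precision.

solid 
facet normal -0.770 -0.422 0.478
outer loop
vertex 1.269 -1.826 0.54
vertex 1.33 -0.49 1.818
vertex 0.715 -1.349 0.068
endloop
endfacet
facet normal -0.033 -0.722 -0.691
outer loop
vertex 1.37 -0.99 -0.338
vertex 1.269 -1.826 0.54
vertex 0.715 -1.349 0.068
endloop
endfacet
facet normal -0.770 -0.422 0.478
outer loop
vertex 0.715 -1.349 0.068
vertex 1.33 -0.49 1.818
vertex 0.776 -0.013 1.346
endloop
endfacet
facet normal -0.637 0.548 -0.543
outer loop
vertex 0.776 -0.013 1.346
vertex 1.37 -0.99 -0.338
vertex 0.715 -1.349 0.068
endloop
endfacet
facet normal 0.637 -0.548 0.543
outer loop
vertex 1.269 -1.826 0.54
vertex 1.985 -0.131 1.412
vertex 1.33 -0.49 1.818
endloop
endfacet
facet normal -0.033 -0.722 -0.691
outer loop
vertex 1.924 -1.467 0.134
vertex 1.269 -1.826 0.54
vertex 1.37 -0.99 -0.338
endloop
endfacet
facet normal 0.637 -0.548 0.543
outer loop
vertex 1.924 -1.467 0.134
vertex 1.985 -0.131 1.412
vertex 1.269 -1.826 0.54
endloop
endfacet
facet normal 0.033 0.722 0.691
outer loop
vertex 1.33 -0.49 1.818
vertex 1.985 -0.131 1.412
vertex 0.776 -0.013 1.346
endloop
endfacet
facet normal -0.637 0.548 -0.543
outer loop
vertex 1.431 0.346 0.94
vertex 1.37 -0.99 -0.338
vertex 0.776 -0.013 1.346
endloop
endfacet
facet normal 0.033 0.722 0.691
outer loop
vertex 0.776 -0.013 1.346
vertex 1.985 -0.131 1.412
vertex 1.431 0.346 0.94
endloop
endfacet
facet normal 0.770 0.422 -0.478
outer loop
vertex 1.431 0.346 0.94
vertex 1.924 -1.467 0.134
vertex 1.37 -0.99 -0.338
endloop
endfacet
facet normal 0.770 0.422 -0.478
outer loop
vertex 1.985 -0.131 1.412
vertex 1.924 -1.467 0.134
vertex 1.431 0.346 0.94
endloop
endfacet
facet normal -0.865 0.181 -0.468
outer loop
vertex 1.465 -2.374 2.926
vertex 1.134 -2.576 3.46
vertex 1.342 -1.968 3.31
endloop
endfacet
facet normal 0.668 0.608 -0.429
outer loop
vertex 1.465 -2.374 2.926
vertex 1.342 -1.968 3.31
vertex 2.986 -2.964 4.46
endloop
endfacet
facet normal -0.866 0.181 -0.467
outer loop
vertex 1.342 -1.968 3.31
vertex 1.134 -2.576 3.46
vertex 1.063 -2.019 3.808
endloop
endfacet
facet normal 0.344 0.895 0.284
outer loop
vertex 1.342 -1.968 3.31
vertex 1.063 -2.019 3.808
vertex 2.986 -2.964 4.46
endloop
endfacet
facet normal -0.865 0.182 -0.467
outer loop
vertex 1.063 -2.019 3.808
vertex 1.134 -2.576 3.46
vertex 0.837 -2.489 4.044
endloop
endfacet
facet normal -0.066 0.473 0.879
outer loop
vertex 1.063 -2.019 3.808
vertex 0.837 -2.489 4.044
vertex 2.986 -2.964 4.46
endloop
endfacet
facet normal -0.865 0.181 -0.467
outer loop
vertex 0.837 -2.489 4.044
vertex 1.134 -2.576 3.46
vertex 0.835 -3.025 3.84
endloop
endfacet
facet normal -0.251 -0.343 0.905
outer loop
vertex 0.837 -2.489 4.044
vertex 0.835 -3.025 3.84
vertex 2.986 -2.964 4.46
endloop
endfacet
facet normal -0.866 0.182 -0.466
outer loop
vertex 0.835 -3.025 3.84
vertex 1.134 -2.576 3.46
vertex 1.057 -3.222 3.351
endloop
endfacet
facet normal -0.073 -0.936 0.344
outer loop
vertex 0.835 -3.025 3.84
vertex 1.057 -3.222 3.351
vertex 2.986 -2.964 4.46
endloop
endfacet
facet normal -0.865 0.182 -0.468
outer loop
vertex 1.057 -3.222 3.351
vertex 1.134 -2.576 3.46
vertex 1.338 -2.933 2.944
endloop
endfacet
facet normal 0.334 -0.862 -0.381
outer loop
vertex 1.057 -3.222 3.351
vertex 1.338 -2.933 2.944
vertex 2.986 -2.964 4.46
endloop
endfacet
facet normal -0.865 0.181 -0.468
outer loop
vertex 1.338 -2.933 2.944
vertex 1.134 -2.576 3.46
vertex 1.465 -2.374 2.926
endloop
endfacet
facet normal 0.665 -0.174 -0.726
outer loop
vertex 1.338 -2.933 2.944
vertex 1.465 -2.374 2.926
vertex 2.986 -2.964 4.46
endloop
endfacet
facet normal -0.734 -0.348 -0.584
outer loop
vertex -3.928 -0.693 3.444
vertex -4.581 0.256 3.7
vertex -3.156 0.252 1.91
endloop
endfacet
facet normal 0.553 -0.804 -0.217
outer loop
vertex -2.539 0.544 2.4
vertex -3.928 -0.693 3.444
vertex -3.156 0.252 1.91
endloop
endfacet
facet normal -0.734 -0.348 -0.584
outer loop
vertex -3.156 0.252 1.91
vertex -4.581 0.256 3.7
vertex -3.809 1.201 2.166
endloop
endfacet
facet normal 0.394 0.482 -0.783
outer loop
vertex -3.809 1.201 2.166
vertex -2.539 0.544 2.4
vertex -3.156 0.252 1.91
endloop
endfacet
facet normal -0.394 -0.482 0.783
outer loop
vertex -3.928 -0.693 3.444
vertex -3.964 0.548 4.19
vertex -4.581 0.256 3.7
endloop
endfacet
facet normal 0.553 -0.804 -0.217
outer loop
vertex -3.311 -0.401 3.934
vertex -3.928 -0.693 3.444
vertex -2.539 0.544 2.4
endloop
endfacet
facet normal -0.394 -0.482 0.783
outer loop
vertex -3.311 -0.401 3.934
vertex -3.964 0.548 4.19
vertex -3.928 -0.693 3.444
endloop
endfacet
facet normal -0.553 0.804 0.217
outer loop
vertex -4.581 0.256 3.7
vertex -3.964 0.548 4.19
vertex -3.809 1.201 2.166
endloop
endfacet
facet normal 0.394 0.482 -0.783
outer loop
vertex -3.192 1.493 2.656
vertex -2.539 0.544 2.4
vertex -3.809 1.201 2.166
endloop
endfacet
facet normal -0.553 0.804 0.217
outer loop
vertex -3.809 1.201 2.166
vertex -3.964 0.548 4.19
vertex -3.192 1.493 2.656
endloop
endfacet
facet normal 0.734 0.348 0.584
outer loop
vertex -3.192 1.493 2.656
vertex -3.311 -0.401 3.934
vertex -2.539 0.544 2.4
endloop
endfacet
facet normal 0.734 0.348 0.584
outer loop
vertex -3.964 0.548 4.19
vertex -3.311 -0.401 3.934
vertex -3.192 1.493 2.656
endloop
endfacet

endsolid


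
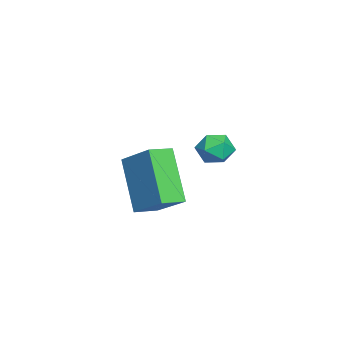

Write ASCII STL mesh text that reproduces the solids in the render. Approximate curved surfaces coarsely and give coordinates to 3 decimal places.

solid 
facet normal -0.623 0.757 0.196
outer loop
vertex -0.497 2.348 -1.21
vertex -1.023 1.95 -1.345
vertex -0.781 1.987 -0.718
endloop
endfacet
facet normal -0.026 0.813 0.581
outer loop
vertex -0.497 2.348 -1.21
vertex -0.781 1.987 -0.718
vertex -0.111 2.036 -0.756
endloop
endfacet
facet normal 0.526 0.840 0.130
outer loop
vertex -0.497 2.348 -1.21
vertex -0.111 2.036 -0.756
vertex 0.062 2.028 -1.406
endloop
endfacet
facet normal 0.270 0.800 -0.535
outer loop
vertex -0.497 2.348 -1.21
vertex 0.062 2.028 -1.406
vertex -0.502 1.975 -1.77
endloop
endfacet
facet normal -0.440 0.749 -0.495
outer loop
vertex -0.497 2.348 -1.21
vertex -0.502 1.975 -1.77
vertex -1.023 1.95 -1.345
endloop
endfacet
facet normal 0.039 0.222 0.974
outer loop
vertex -0.111 2.036 -0.756
vertex -0.781 1.987 -0.718
vertex -0.398 1.445 -0.61
endloop
endfacet
facet normal -0.927 0.131 0.350
outer loop
vertex -0.781 1.987 -0.718
vertex -1.023 1.95 -1.345
vertex -0.962 1.392 -0.974
endloop
endfacet
facet normal -0.631 0.117 -0.767
outer loop
vertex -1.023 1.95 -1.345
vertex -0.502 1.975 -1.77
vertex -0.789 1.384 -1.624
endloop
endfacet
facet normal 0.518 0.200 -0.832
outer loop
vertex -0.502 1.975 -1.77
vertex 0.062 2.028 -1.406
vertex -0.119 1.433 -1.662
endloop
endfacet
facet normal 0.933 0.265 0.245
outer loop
vertex 0.062 2.028 -1.406
vertex -0.111 2.036 -0.756
vertex 0.123 1.47 -1.035
endloop
endfacet
facet normal -0.270 -0.800 0.535
outer loop
vertex -0.403 1.072 -1.17
vertex -0.398 1.445 -0.61
vertex -0.962 1.392 -0.974
endloop
endfacet
facet normal -0.526 -0.840 -0.130
outer loop
vertex -0.403 1.072 -1.17
vertex -0.962 1.392 -0.974
vertex -0.789 1.384 -1.624
endloop
endfacet
facet normal 0.026 -0.813 -0.581
outer loop
vertex -0.403 1.072 -1.17
vertex -0.789 1.384 -1.624
vertex -0.119 1.433 -1.662
endloop
endfacet
facet normal 0.623 -0.757 -0.196
outer loop
vertex -0.403 1.072 -1.17
vertex -0.119 1.433 -1.662
vertex 0.123 1.47 -1.035
endloop
endfacet
facet normal 0.440 -0.749 0.495
outer loop
vertex -0.403 1.072 -1.17
vertex 0.123 1.47 -1.035
vertex -0.398 1.445 -0.61
endloop
endfacet
facet normal -0.518 -0.200 0.832
outer loop
vertex -0.962 1.392 -0.974
vertex -0.398 1.445 -0.61
vertex -0.781 1.987 -0.718
endloop
endfacet
facet normal -0.933 -0.265 -0.245
outer loop
vertex -0.789 1.384 -1.624
vertex -0.962 1.392 -0.974
vertex -1.023 1.95 -1.345
endloop
endfacet
facet normal -0.039 -0.222 -0.974
outer loop
vertex -0.119 1.433 -1.662
vertex -0.789 1.384 -1.624
vertex -0.502 1.975 -1.77
endloop
endfacet
facet normal 0.927 -0.131 -0.350
outer loop
vertex 0.123 1.47 -1.035
vertex -0.119 1.433 -1.662
vertex 0.062 2.028 -1.406
endloop
endfacet
facet normal 0.631 -0.117 0.767
outer loop
vertex -0.398 1.445 -0.61
vertex 0.123 1.47 -1.035
vertex -0.111 2.036 -0.756
endloop
endfacet
facet normal -0.678 0.713 -0.179
outer loop
vertex 1.565 -0.093 -0.85
vertex 2.371 0.884 -0.009
vertex 2.6 0.475 -2.501
endloop
endfacet
facet normal -0.530 -0.642 -0.553
outer loop
vertex 3.169 -0.124 -2.351
vertex 1.565 -0.093 -0.85
vertex 2.6 0.475 -2.501
endloop
endfacet
facet normal -0.678 0.713 -0.179
outer loop
vertex 2.6 0.475 -2.501
vertex 2.371 0.884 -0.009
vertex 3.406 1.452 -1.661
endloop
endfacet
facet normal 0.509 0.280 -0.814
outer loop
vertex 3.406 1.452 -1.661
vertex 3.169 -0.124 -2.351
vertex 2.6 0.475 -2.501
endloop
endfacet
facet normal -0.509 -0.280 0.814
outer loop
vertex 1.565 -0.093 -0.85
vertex 2.94 0.285 0.141
vertex 2.371 0.884 -0.009
endloop
endfacet
facet normal -0.530 -0.643 -0.553
outer loop
vertex 2.134 -0.692 -0.699
vertex 1.565 -0.093 -0.85
vertex 3.169 -0.124 -2.351
endloop
endfacet
facet normal -0.510 -0.279 0.814
outer loop
vertex 2.134 -0.692 -0.699
vertex 2.94 0.285 0.141
vertex 1.565 -0.093 -0.85
endloop
endfacet
facet normal 0.530 0.642 0.553
outer loop
vertex 2.371 0.884 -0.009
vertex 2.94 0.285 0.141
vertex 3.406 1.452 -1.661
endloop
endfacet
facet normal 0.510 0.279 -0.813
outer loop
vertex 3.975 0.853 -1.51
vertex 3.169 -0.124 -2.351
vertex 3.406 1.452 -1.661
endloop
endfacet
facet normal 0.530 0.643 0.553
outer loop
vertex 3.406 1.452 -1.661
vertex 2.94 0.285 0.141
vertex 3.975 0.853 -1.51
endloop
endfacet
facet normal 0.678 -0.713 0.179
outer loop
vertex 3.975 0.853 -1.51
vertex 2.134 -0.692 -0.699
vertex 3.169 -0.124 -2.351
endloop
endfacet
facet normal 0.678 -0.713 0.179
outer loop
vertex 2.94 0.285 0.141
vertex 2.134 -0.692 -0.699
vertex 3.975 0.853 -1.51
endloop
endfacet

endsolid


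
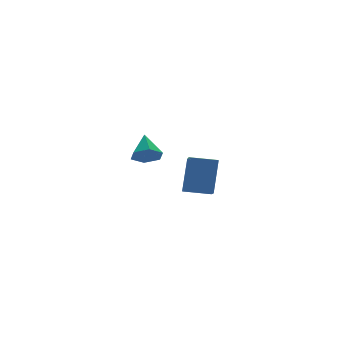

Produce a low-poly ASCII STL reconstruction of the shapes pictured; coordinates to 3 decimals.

solid 
facet normal -0.862 0.491 0.122
outer loop
vertex 0.612 1.805 0.403
vertex 1.404 3.41 -0.467
vertex 0.011 1.174 -1.308
endloop
endfacet
facet normal -0.398 -0.807 0.437
outer loop
vertex 1.176 0.51 -1.473
vertex 0.612 1.805 0.403
vertex 0.011 1.174 -1.308
endloop
endfacet
facet normal -0.862 0.491 0.122
outer loop
vertex 0.011 1.174 -1.308
vertex 1.404 3.41 -0.467
vertex 0.803 2.779 -2.178
endloop
endfacet
facet normal -0.313 -0.328 -0.891
outer loop
vertex 0.803 2.779 -2.178
vertex 1.176 0.51 -1.473
vertex 0.011 1.174 -1.308
endloop
endfacet
facet normal 0.313 0.328 0.891
outer loop
vertex 0.612 1.805 0.403
vertex 2.569 2.746 -0.632
vertex 1.404 3.41 -0.467
endloop
endfacet
facet normal -0.398 -0.807 0.437
outer loop
vertex 1.777 1.141 0.238
vertex 0.612 1.805 0.403
vertex 1.176 0.51 -1.473
endloop
endfacet
facet normal 0.313 0.328 0.891
outer loop
vertex 1.777 1.141 0.238
vertex 2.569 2.746 -0.632
vertex 0.612 1.805 0.403
endloop
endfacet
facet normal 0.398 0.807 -0.437
outer loop
vertex 1.404 3.41 -0.467
vertex 2.569 2.746 -0.632
vertex 0.803 2.779 -2.178
endloop
endfacet
facet normal -0.313 -0.328 -0.891
outer loop
vertex 1.968 2.115 -2.343
vertex 1.176 0.51 -1.473
vertex 0.803 2.779 -2.178
endloop
endfacet
facet normal 0.398 0.807 -0.437
outer loop
vertex 0.803 2.779 -2.178
vertex 2.569 2.746 -0.632
vertex 1.968 2.115 -2.343
endloop
endfacet
facet normal 0.862 -0.491 -0.122
outer loop
vertex 1.968 2.115 -2.343
vertex 1.777 1.141 0.238
vertex 1.176 0.51 -1.473
endloop
endfacet
facet normal 0.862 -0.491 -0.122
outer loop
vertex 2.569 2.746 -0.632
vertex 1.777 1.141 0.238
vertex 1.968 2.115 -2.343
endloop
endfacet
facet normal -0.298 -0.739 -0.604
outer loop
vertex -3.563 -3.691 3.548
vertex -4.095 -3.294 3.324
vertex -3.478 -3.272 2.993
endloop
endfacet
facet normal 0.984 0.030 0.174
outer loop
vertex -3.563 -3.691 3.548
vertex -3.478 -3.272 2.993
vertex -3.705 -2.326 4.116
endloop
endfacet
facet normal -0.298 -0.739 -0.604
outer loop
vertex -3.478 -3.272 2.993
vertex -4.095 -3.294 3.324
vertex -4.01 -2.875 2.77
endloop
endfacet
facet normal 0.650 0.641 -0.409
outer loop
vertex -3.478 -3.272 2.993
vertex -4.01 -2.875 2.77
vertex -3.705 -2.326 4.116
endloop
endfacet
facet normal -0.298 -0.739 -0.604
outer loop
vertex -4.01 -2.875 2.77
vertex -4.095 -3.294 3.324
vertex -4.626 -2.897 3.101
endloop
endfacet
facet normal -0.209 0.921 -0.328
outer loop
vertex -4.01 -2.875 2.77
vertex -4.626 -2.897 3.101
vertex -3.705 -2.326 4.116
endloop
endfacet
facet normal -0.298 -0.738 -0.605
outer loop
vertex -4.626 -2.897 3.101
vertex -4.095 -3.294 3.324
vertex -4.711 -3.317 3.655
endloop
endfacet
facet normal -0.735 0.590 0.335
outer loop
vertex -4.626 -2.897 3.101
vertex -4.711 -3.317 3.655
vertex -3.705 -2.326 4.116
endloop
endfacet
facet normal -0.297 -0.739 -0.605
outer loop
vertex -4.711 -3.317 3.655
vertex -4.095 -3.294 3.324
vertex -4.18 -3.713 3.878
endloop
endfacet
facet normal -0.400 -0.020 0.916
outer loop
vertex -4.711 -3.317 3.655
vertex -4.18 -3.713 3.878
vertex -3.705 -2.326 4.116
endloop
endfacet
facet normal -0.297 -0.739 -0.605
outer loop
vertex -4.18 -3.713 3.878
vertex -4.095 -3.294 3.324
vertex -3.563 -3.691 3.548
endloop
endfacet
facet normal 0.458 -0.300 0.837
outer loop
vertex -4.18 -3.713 3.878
vertex -3.563 -3.691 3.548
vertex -3.705 -2.326 4.116
endloop
endfacet

endsolid


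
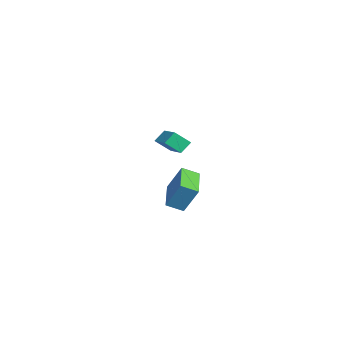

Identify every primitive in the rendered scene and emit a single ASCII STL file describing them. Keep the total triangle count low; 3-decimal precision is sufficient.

solid 
facet normal -0.969 0.014 0.248
outer loop
vertex 1.265 3.241 3.44
vertex 1.175 4.077 3.041
vertex 0.905 2.551 2.076
endloop
endfacet
facet normal 0.096 -0.898 0.429
outer loop
vertex 2.765 2.523 1.599
vertex 1.265 3.241 3.44
vertex 0.905 2.551 2.076
endloop
endfacet
facet normal -0.969 0.014 0.248
outer loop
vertex 0.905 2.551 2.076
vertex 1.175 4.077 3.041
vertex 0.815 3.386 1.677
endloop
endfacet
facet normal -0.229 -0.440 -0.868
outer loop
vertex 0.815 3.386 1.677
vertex 2.765 2.523 1.599
vertex 0.905 2.551 2.076
endloop
endfacet
facet normal 0.229 0.439 0.869
outer loop
vertex 1.265 3.241 3.44
vertex 3.035 4.049 2.564
vertex 1.175 4.077 3.041
endloop
endfacet
facet normal 0.097 -0.898 0.429
outer loop
vertex 3.125 3.214 2.963
vertex 1.265 3.241 3.44
vertex 2.765 2.523 1.599
endloop
endfacet
facet normal 0.229 0.440 0.868
outer loop
vertex 3.125 3.214 2.963
vertex 3.035 4.049 2.564
vertex 1.265 3.241 3.44
endloop
endfacet
facet normal -0.097 0.898 -0.429
outer loop
vertex 1.175 4.077 3.041
vertex 3.035 4.049 2.564
vertex 0.815 3.386 1.677
endloop
endfacet
facet normal -0.229 -0.439 -0.869
outer loop
vertex 2.675 3.359 1.2
vertex 2.765 2.523 1.599
vertex 0.815 3.386 1.677
endloop
endfacet
facet normal -0.097 0.898 -0.429
outer loop
vertex 0.815 3.386 1.677
vertex 3.035 4.049 2.564
vertex 2.675 3.359 1.2
endloop
endfacet
facet normal 0.969 -0.014 -0.248
outer loop
vertex 2.675 3.359 1.2
vertex 3.125 3.214 2.963
vertex 2.765 2.523 1.599
endloop
endfacet
facet normal 0.969 -0.014 -0.248
outer loop
vertex 3.035 4.049 2.564
vertex 3.125 3.214 2.963
vertex 2.675 3.359 1.2
endloop
endfacet
facet normal -0.926 -0.294 -0.238
outer loop
vertex -4.852 2.291 3.814
vertex -4.929 3.092 3.125
vertex -4.544 1.805 3.216
endloop
endfacet
facet normal 0.073 -0.755 0.651
outer loop
vertex -2.831 2.348 3.655
vertex -4.852 2.291 3.814
vertex -4.544 1.805 3.216
endloop
endfacet
facet normal -0.926 -0.294 -0.238
outer loop
vertex -4.544 1.805 3.216
vertex -4.929 3.092 3.125
vertex -4.621 2.606 2.526
endloop
endfacet
facet normal 0.370 -0.586 -0.721
outer loop
vertex -4.621 2.606 2.526
vertex -2.831 2.348 3.655
vertex -4.544 1.805 3.216
endloop
endfacet
facet normal -0.370 0.585 0.722
outer loop
vertex -4.852 2.291 3.814
vertex -3.216 3.635 3.564
vertex -4.929 3.092 3.125
endloop
endfacet
facet normal 0.073 -0.756 0.651
outer loop
vertex -3.139 2.834 4.254
vertex -4.852 2.291 3.814
vertex -2.831 2.348 3.655
endloop
endfacet
facet normal -0.371 0.585 0.721
outer loop
vertex -3.139 2.834 4.254
vertex -3.216 3.635 3.564
vertex -4.852 2.291 3.814
endloop
endfacet
facet normal -0.073 0.756 -0.651
outer loop
vertex -4.929 3.092 3.125
vertex -3.216 3.635 3.564
vertex -4.621 2.606 2.526
endloop
endfacet
facet normal 0.371 -0.585 -0.721
outer loop
vertex -2.908 3.149 2.966
vertex -2.831 2.348 3.655
vertex -4.621 2.606 2.526
endloop
endfacet
facet normal -0.072 0.755 -0.651
outer loop
vertex -4.621 2.606 2.526
vertex -3.216 3.635 3.564
vertex -2.908 3.149 2.966
endloop
endfacet
facet normal 0.926 0.294 0.238
outer loop
vertex -2.908 3.149 2.966
vertex -3.139 2.834 4.254
vertex -2.831 2.348 3.655
endloop
endfacet
facet normal 0.926 0.294 0.238
outer loop
vertex -3.216 3.635 3.564
vertex -3.139 2.834 4.254
vertex -2.908 3.149 2.966
endloop
endfacet

endsolid


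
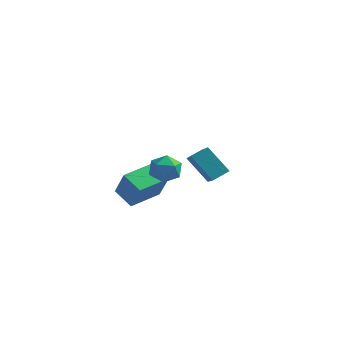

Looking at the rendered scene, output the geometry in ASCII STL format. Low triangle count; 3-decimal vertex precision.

solid 
facet normal -0.830 0.153 0.536
outer loop
vertex -0.179 -1.91 1.541
vertex 0.299 -0.236 1.803
vertex -1.001 -1.455 0.136
endloop
endfacet
facet normal -0.272 -0.951 -0.149
outer loop
vertex 0.021 -1.644 -0.523
vertex -0.179 -1.91 1.541
vertex -1.001 -1.455 0.136
endloop
endfacet
facet normal -0.831 0.154 0.535
outer loop
vertex -1.001 -1.455 0.136
vertex 0.299 -0.236 1.803
vertex -0.522 0.219 0.398
endloop
endfacet
facet normal -0.486 0.269 -0.831
outer loop
vertex -0.522 0.219 0.398
vertex 0.021 -1.644 -0.523
vertex -1.001 -1.455 0.136
endloop
endfacet
facet normal 0.486 -0.269 0.831
outer loop
vertex -0.179 -1.91 1.541
vertex 1.321 -0.425 1.144
vertex 0.299 -0.236 1.803
endloop
endfacet
facet normal -0.272 -0.951 -0.149
outer loop
vertex 0.842 -2.099 0.882
vertex -0.179 -1.91 1.541
vertex 0.021 -1.644 -0.523
endloop
endfacet
facet normal 0.487 -0.269 0.831
outer loop
vertex 0.842 -2.099 0.882
vertex 1.321 -0.425 1.144
vertex -0.179 -1.91 1.541
endloop
endfacet
facet normal 0.272 0.951 0.149
outer loop
vertex 0.299 -0.236 1.803
vertex 1.321 -0.425 1.144
vertex -0.522 0.219 0.398
endloop
endfacet
facet normal -0.487 0.269 -0.831
outer loop
vertex 0.499 0.03 -0.261
vertex 0.021 -1.644 -0.523
vertex -0.522 0.219 0.398
endloop
endfacet
facet normal 0.272 0.951 0.149
outer loop
vertex -0.522 0.219 0.398
vertex 1.321 -0.425 1.144
vertex 0.499 0.03 -0.261
endloop
endfacet
facet normal 0.831 -0.153 -0.535
outer loop
vertex 0.499 0.03 -0.261
vertex 0.842 -2.099 0.882
vertex 0.021 -1.644 -0.523
endloop
endfacet
facet normal 0.830 -0.154 -0.536
outer loop
vertex 1.321 -0.425 1.144
vertex 0.842 -2.099 0.882
vertex 0.499 0.03 -0.261
endloop
endfacet
facet normal -0.894 0.433 0.117
outer loop
vertex 2.108 -2.669 2.608
vertex 2.06 -2.98 3.388
vertex 2.408 -2.225 3.256
endloop
endfacet
facet normal -0.484 0.810 -0.331
outer loop
vertex 2.108 -2.669 2.608
vertex 2.408 -2.225 3.256
vertex 2.84 -2.261 2.536
endloop
endfacet
facet normal -0.300 0.385 -0.873
outer loop
vertex 2.108 -2.669 2.608
vertex 2.84 -2.261 2.536
vertex 2.759 -3.037 2.222
endloop
endfacet
facet normal -0.596 -0.255 -0.761
outer loop
vertex 2.108 -2.669 2.608
vertex 2.759 -3.037 2.222
vertex 2.276 -3.481 2.749
endloop
endfacet
facet normal -0.963 -0.225 -0.149
outer loop
vertex 2.108 -2.669 2.608
vertex 2.276 -3.481 2.749
vertex 2.06 -2.98 3.388
endloop
endfacet
facet normal 0.111 0.994 0.017
outer loop
vertex 2.84 -2.261 2.536
vertex 2.408 -2.225 3.256
vertex 3.244 -2.319 3.271
endloop
endfacet
facet normal -0.552 0.384 0.740
outer loop
vertex 2.408 -2.225 3.256
vertex 2.06 -2.98 3.388
vertex 2.761 -2.763 3.798
endloop
endfacet
facet normal -0.663 -0.682 0.310
outer loop
vertex 2.06 -2.98 3.388
vertex 2.276 -3.481 2.749
vertex 2.68 -3.539 3.484
endloop
endfacet
facet normal -0.070 -0.730 -0.679
outer loop
vertex 2.276 -3.481 2.749
vertex 2.759 -3.037 2.222
vertex 3.112 -3.575 2.764
endloop
endfacet
facet normal 0.409 0.305 -0.860
outer loop
vertex 2.759 -3.037 2.222
vertex 2.84 -2.261 2.536
vertex 3.46 -2.82 2.632
endloop
endfacet
facet normal 0.596 0.255 0.761
outer loop
vertex 3.412 -3.131 3.412
vertex 3.244 -2.319 3.271
vertex 2.761 -2.763 3.798
endloop
endfacet
facet normal 0.300 -0.385 0.873
outer loop
vertex 3.412 -3.131 3.412
vertex 2.761 -2.763 3.798
vertex 2.68 -3.539 3.484
endloop
endfacet
facet normal 0.484 -0.810 0.331
outer loop
vertex 3.412 -3.131 3.412
vertex 2.68 -3.539 3.484
vertex 3.112 -3.575 2.764
endloop
endfacet
facet normal 0.894 -0.433 -0.117
outer loop
vertex 3.412 -3.131 3.412
vertex 3.112 -3.575 2.764
vertex 3.46 -2.82 2.632
endloop
endfacet
facet normal 0.963 0.225 0.149
outer loop
vertex 3.412 -3.131 3.412
vertex 3.46 -2.82 2.632
vertex 3.244 -2.319 3.271
endloop
endfacet
facet normal 0.070 0.730 0.679
outer loop
vertex 2.761 -2.763 3.798
vertex 3.244 -2.319 3.271
vertex 2.408 -2.225 3.256
endloop
endfacet
facet normal -0.409 -0.305 0.860
outer loop
vertex 2.68 -3.539 3.484
vertex 2.761 -2.763 3.798
vertex 2.06 -2.98 3.388
endloop
endfacet
facet normal -0.111 -0.994 -0.017
outer loop
vertex 3.112 -3.575 2.764
vertex 2.68 -3.539 3.484
vertex 2.276 -3.481 2.749
endloop
endfacet
facet normal 0.552 -0.384 -0.740
outer loop
vertex 3.46 -2.82 2.632
vertex 3.112 -3.575 2.764
vertex 2.759 -3.037 2.222
endloop
endfacet
facet normal 0.663 0.682 -0.310
outer loop
vertex 3.244 -2.319 3.271
vertex 3.46 -2.82 2.632
vertex 2.84 -2.261 2.536
endloop
endfacet
facet normal -0.479 -0.743 -0.468
outer loop
vertex 0.782 2.344 1.449
vertex -0.149 3.391 0.74
vertex 1.934 2.454 0.096
endloop
endfacet
facet normal 0.593 -0.668 0.450
outer loop
vertex 2.409 3.189 0.56
vertex 0.782 2.344 1.449
vertex 1.934 2.454 0.096
endloop
endfacet
facet normal -0.479 -0.743 -0.468
outer loop
vertex 1.934 2.454 0.096
vertex -0.149 3.391 0.74
vertex 1.003 3.5 -0.612
endloop
endfacet
facet normal 0.647 0.062 -0.760
outer loop
vertex 1.003 3.5 -0.612
vertex 2.409 3.189 0.56
vertex 1.934 2.454 0.096
endloop
endfacet
facet normal -0.647 -0.061 0.760
outer loop
vertex 0.782 2.344 1.449
vertex 0.326 4.126 1.204
vertex -0.149 3.391 0.74
endloop
endfacet
facet normal 0.593 -0.667 0.452
outer loop
vertex 1.257 3.08 1.912
vertex 0.782 2.344 1.449
vertex 2.409 3.189 0.56
endloop
endfacet
facet normal -0.647 -0.061 0.760
outer loop
vertex 1.257 3.08 1.912
vertex 0.326 4.126 1.204
vertex 0.782 2.344 1.449
endloop
endfacet
facet normal -0.592 0.668 -0.451
outer loop
vertex -0.149 3.391 0.74
vertex 0.326 4.126 1.204
vertex 1.003 3.5 -0.612
endloop
endfacet
facet normal 0.647 0.061 -0.760
outer loop
vertex 1.478 4.236 -0.149
vertex 2.409 3.189 0.56
vertex 1.003 3.5 -0.612
endloop
endfacet
facet normal -0.593 0.667 -0.451
outer loop
vertex 1.003 3.5 -0.612
vertex 0.326 4.126 1.204
vertex 1.478 4.236 -0.149
endloop
endfacet
facet normal 0.479 0.743 0.468
outer loop
vertex 1.478 4.236 -0.149
vertex 1.257 3.08 1.912
vertex 2.409 3.189 0.56
endloop
endfacet
facet normal 0.479 0.743 0.468
outer loop
vertex 0.326 4.126 1.204
vertex 1.257 3.08 1.912
vertex 1.478 4.236 -0.149
endloop
endfacet

endsolid


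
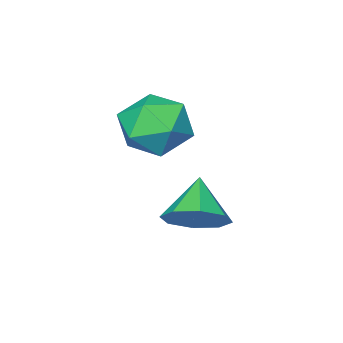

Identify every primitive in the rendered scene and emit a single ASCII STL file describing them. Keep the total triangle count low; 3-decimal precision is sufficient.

solid 
facet normal 0.542 0.517 -0.663
outer loop
vertex 4.414 0.101 -1.604
vertex 3.716 0.149 -2.137
vertex 4.037 0.647 -1.486
endloop
endfacet
facet normal 0.258 -0.031 0.966
outer loop
vertex 4.414 0.101 -1.604
vertex 4.037 0.647 -1.486
vertex 2.984 -0.549 -1.243
endloop
endfacet
facet normal 0.541 0.518 -0.663
outer loop
vertex 4.037 0.647 -1.486
vertex 3.716 0.149 -2.137
vertex 3.471 0.901 -1.749
endloop
endfacet
facet normal -0.238 0.390 0.889
outer loop
vertex 4.037 0.647 -1.486
vertex 3.471 0.901 -1.749
vertex 2.984 -0.549 -1.243
endloop
endfacet
facet normal 0.542 0.518 -0.662
outer loop
vertex 3.471 0.901 -1.749
vertex 3.716 0.149 -2.137
vertex 3.049 0.715 -2.24
endloop
endfacet
facet normal -0.759 0.426 0.491
outer loop
vertex 3.471 0.901 -1.749
vertex 3.049 0.715 -2.24
vertex 2.984 -0.549 -1.243
endloop
endfacet
facet normal 0.541 0.518 -0.663
outer loop
vertex 3.049 0.715 -2.24
vertex 3.716 0.149 -2.137
vertex 3.017 0.198 -2.67
endloop
endfacet
facet normal -0.998 0.056 0.006
outer loop
vertex 3.049 0.715 -2.24
vertex 3.017 0.198 -2.67
vertex 2.984 -0.549 -1.243
endloop
endfacet
facet normal 0.542 0.517 -0.663
outer loop
vertex 3.017 0.198 -2.67
vertex 3.716 0.149 -2.137
vertex 3.394 -0.348 -2.788
endloop
endfacet
facet normal -0.817 -0.503 -0.282
outer loop
vertex 3.017 0.198 -2.67
vertex 3.394 -0.348 -2.788
vertex 2.984 -0.549 -1.243
endloop
endfacet
facet normal 0.541 0.518 -0.663
outer loop
vertex 3.394 -0.348 -2.788
vertex 3.716 0.149 -2.137
vertex 3.96 -0.602 -2.525
endloop
endfacet
facet normal -0.320 -0.925 -0.205
outer loop
vertex 3.394 -0.348 -2.788
vertex 3.96 -0.602 -2.525
vertex 2.984 -0.549 -1.243
endloop
endfacet
facet normal 0.542 0.518 -0.662
outer loop
vertex 3.96 -0.602 -2.525
vertex 3.716 0.149 -2.137
vertex 4.382 -0.416 -2.034
endloop
endfacet
facet normal 0.200 -0.961 0.192
outer loop
vertex 3.96 -0.602 -2.525
vertex 4.382 -0.416 -2.034
vertex 2.984 -0.549 -1.243
endloop
endfacet
facet normal 0.542 0.518 -0.663
outer loop
vertex 4.382 -0.416 -2.034
vertex 3.716 0.149 -2.137
vertex 4.414 0.101 -1.604
endloop
endfacet
facet normal 0.439 -0.590 0.677
outer loop
vertex 4.382 -0.416 -2.034
vertex 4.414 0.101 -1.604
vertex 2.984 -0.549 -1.243
endloop
endfacet
facet normal -0.349 0.890 0.294
outer loop
vertex 2.954 -0.789 0.095
vertex 3.035 -1.086 1.09
vertex 3.837 -0.616 0.62
endloop
endfacet
facet normal 0.006 0.947 -0.322
outer loop
vertex 2.954 -0.789 0.095
vertex 3.837 -0.616 0.62
vertex 3.874 -0.951 -0.365
endloop
endfacet
facet normal -0.308 0.518 -0.798
outer loop
vertex 2.954 -0.789 0.095
vertex 3.874 -0.951 -0.365
vertex 3.095 -1.628 -0.504
endloop
endfacet
facet normal -0.857 0.196 -0.476
outer loop
vertex 2.954 -0.789 0.095
vertex 3.095 -1.628 -0.504
vertex 2.577 -1.711 0.395
endloop
endfacet
facet normal -0.883 0.426 0.199
outer loop
vertex 2.954 -0.789 0.095
vertex 2.577 -1.711 0.395
vertex 3.035 -1.086 1.09
endloop
endfacet
facet normal 0.671 0.709 -0.216
outer loop
vertex 3.874 -0.951 -0.365
vertex 3.837 -0.616 0.62
vertex 4.523 -1.349 0.345
endloop
endfacet
facet normal 0.096 0.617 0.781
outer loop
vertex 3.837 -0.616 0.62
vertex 3.035 -1.086 1.09
vertex 4.005 -1.432 1.244
endloop
endfacet
facet normal -0.768 -0.134 0.627
outer loop
vertex 3.035 -1.086 1.09
vertex 2.577 -1.711 0.395
vertex 3.226 -2.109 1.105
endloop
endfacet
facet normal -0.727 -0.505 -0.465
outer loop
vertex 2.577 -1.711 0.395
vertex 3.095 -1.628 -0.504
vertex 3.263 -2.444 0.12
endloop
endfacet
facet normal 0.162 0.016 -0.987
outer loop
vertex 3.095 -1.628 -0.504
vertex 3.874 -0.951 -0.365
vertex 4.065 -1.974 -0.35
endloop
endfacet
facet normal 0.857 -0.196 0.476
outer loop
vertex 4.146 -2.271 0.645
vertex 4.523 -1.349 0.345
vertex 4.005 -1.432 1.244
endloop
endfacet
facet normal 0.308 -0.518 0.798
outer loop
vertex 4.146 -2.271 0.645
vertex 4.005 -1.432 1.244
vertex 3.226 -2.109 1.105
endloop
endfacet
facet normal -0.006 -0.947 0.322
outer loop
vertex 4.146 -2.271 0.645
vertex 3.226 -2.109 1.105
vertex 3.263 -2.444 0.12
endloop
endfacet
facet normal 0.349 -0.890 -0.294
outer loop
vertex 4.146 -2.271 0.645
vertex 3.263 -2.444 0.12
vertex 4.065 -1.974 -0.35
endloop
endfacet
facet normal 0.883 -0.426 -0.199
outer loop
vertex 4.146 -2.271 0.645
vertex 4.065 -1.974 -0.35
vertex 4.523 -1.349 0.345
endloop
endfacet
facet normal 0.727 0.505 0.465
outer loop
vertex 4.005 -1.432 1.244
vertex 4.523 -1.349 0.345
vertex 3.837 -0.616 0.62
endloop
endfacet
facet normal -0.162 -0.016 0.987
outer loop
vertex 3.226 -2.109 1.105
vertex 4.005 -1.432 1.244
vertex 3.035 -1.086 1.09
endloop
endfacet
facet normal -0.671 -0.709 0.216
outer loop
vertex 3.263 -2.444 0.12
vertex 3.226 -2.109 1.105
vertex 2.577 -1.711 0.395
endloop
endfacet
facet normal -0.096 -0.617 -0.781
outer loop
vertex 4.065 -1.974 -0.35
vertex 3.263 -2.444 0.12
vertex 3.095 -1.628 -0.504
endloop
endfacet
facet normal 0.768 0.134 -0.627
outer loop
vertex 4.523 -1.349 0.345
vertex 4.065 -1.974 -0.35
vertex 3.874 -0.951 -0.365
endloop
endfacet

endsolid


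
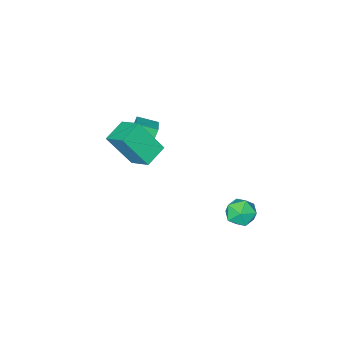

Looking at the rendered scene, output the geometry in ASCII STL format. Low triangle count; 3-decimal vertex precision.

solid 
facet normal -0.389 0.456 -0.801
outer loop
vertex 1.845 -1.232 2.595
vertex 2.949 -0.948 2.22
vertex 1.908 -2.382 1.91
endloop
endfacet
facet normal -0.920 -0.236 0.312
outer loop
vertex 2.651 -3.252 3.44
vertex 1.845 -1.232 2.595
vertex 1.908 -2.382 1.91
endloop
endfacet
facet normal -0.389 0.455 -0.801
outer loop
vertex 1.908 -2.382 1.91
vertex 2.949 -0.948 2.22
vertex 3.012 -2.099 1.535
endloop
endfacet
facet normal 0.047 -0.858 -0.511
outer loop
vertex 3.012 -2.099 1.535
vertex 2.651 -3.252 3.44
vertex 1.908 -2.382 1.91
endloop
endfacet
facet normal -0.047 0.858 0.511
outer loop
vertex 1.845 -1.232 2.595
vertex 3.692 -1.818 3.75
vertex 2.949 -0.948 2.22
endloop
endfacet
facet normal -0.920 -0.236 0.313
outer loop
vertex 2.588 -2.101 4.125
vertex 1.845 -1.232 2.595
vertex 2.651 -3.252 3.44
endloop
endfacet
facet normal -0.047 0.859 0.510
outer loop
vertex 2.588 -2.101 4.125
vertex 3.692 -1.818 3.75
vertex 1.845 -1.232 2.595
endloop
endfacet
facet normal 0.920 0.236 -0.312
outer loop
vertex 2.949 -0.948 2.22
vertex 3.692 -1.818 3.75
vertex 3.012 -2.099 1.535
endloop
endfacet
facet normal 0.047 -0.858 -0.511
outer loop
vertex 3.755 -2.968 3.065
vertex 2.651 -3.252 3.44
vertex 3.012 -2.099 1.535
endloop
endfacet
facet normal 0.920 0.237 -0.312
outer loop
vertex 3.012 -2.099 1.535
vertex 3.692 -1.818 3.75
vertex 3.755 -2.968 3.065
endloop
endfacet
facet normal 0.389 -0.455 0.801
outer loop
vertex 3.755 -2.968 3.065
vertex 2.588 -2.101 4.125
vertex 2.651 -3.252 3.44
endloop
endfacet
facet normal 0.389 -0.456 0.801
outer loop
vertex 3.692 -1.818 3.75
vertex 2.588 -2.101 4.125
vertex 3.755 -2.968 3.065
endloop
endfacet
facet normal -0.680 0.675 -0.286
outer loop
vertex 0.425 -3.477 1.988
vertex 1.033 -2.72 2.331
vertex 0.773 -3.431 1.269
endloop
endfacet
facet normal -0.590 -0.735 -0.333
outer loop
vertex 1.487 -4.14 1.569
vertex 0.425 -3.477 1.988
vertex 0.773 -3.431 1.269
endloop
endfacet
facet normal -0.680 0.675 -0.286
outer loop
vertex 0.773 -3.431 1.269
vertex 1.033 -2.72 2.331
vertex 1.381 -2.674 1.612
endloop
endfacet
facet normal 0.435 0.058 -0.899
outer loop
vertex 1.381 -2.674 1.612
vertex 1.487 -4.14 1.569
vertex 0.773 -3.431 1.269
endloop
endfacet
facet normal -0.435 -0.058 0.899
outer loop
vertex 0.425 -3.477 1.988
vertex 1.747 -3.429 2.631
vertex 1.033 -2.72 2.331
endloop
endfacet
facet normal -0.590 -0.735 -0.333
outer loop
vertex 1.139 -4.186 2.288
vertex 0.425 -3.477 1.988
vertex 1.487 -4.14 1.569
endloop
endfacet
facet normal -0.435 -0.058 0.899
outer loop
vertex 1.139 -4.186 2.288
vertex 1.747 -3.429 2.631
vertex 0.425 -3.477 1.988
endloop
endfacet
facet normal 0.590 0.735 0.333
outer loop
vertex 1.033 -2.72 2.331
vertex 1.747 -3.429 2.631
vertex 1.381 -2.674 1.612
endloop
endfacet
facet normal 0.435 0.058 -0.899
outer loop
vertex 2.095 -3.383 1.912
vertex 1.487 -4.14 1.569
vertex 1.381 -2.674 1.612
endloop
endfacet
facet normal 0.590 0.735 0.333
outer loop
vertex 1.381 -2.674 1.612
vertex 1.747 -3.429 2.631
vertex 2.095 -3.383 1.912
endloop
endfacet
facet normal 0.680 -0.675 0.286
outer loop
vertex 2.095 -3.383 1.912
vertex 1.139 -4.186 2.288
vertex 1.487 -4.14 1.569
endloop
endfacet
facet normal 0.680 -0.675 0.286
outer loop
vertex 1.747 -3.429 2.631
vertex 1.139 -4.186 2.288
vertex 2.095 -3.383 1.912
endloop
endfacet
facet normal -0.836 0.540 -0.096
outer loop
vertex 0.101 2.921 -0.48
vertex -0.221 2.535 0.155
vertex 0.205 3.215 0.268
endloop
endfacet
facet normal -0.268 0.909 -0.320
outer loop
vertex 0.101 2.921 -0.48
vertex 0.205 3.215 0.268
vertex 0.823 3.213 -0.255
endloop
endfacet
facet normal 0.046 0.537 -0.843
outer loop
vertex 0.101 2.921 -0.48
vertex 0.823 3.213 -0.255
vertex 0.779 2.532 -0.691
endloop
endfacet
facet normal -0.329 -0.062 -0.942
outer loop
vertex 0.101 2.921 -0.48
vertex 0.779 2.532 -0.691
vertex 0.134 2.113 -0.438
endloop
endfacet
facet normal -0.875 -0.061 -0.481
outer loop
vertex 0.101 2.921 -0.48
vertex 0.134 2.113 -0.438
vertex -0.221 2.535 0.155
endloop
endfacet
facet normal 0.193 0.955 0.224
outer loop
vertex 0.823 3.213 -0.255
vertex 0.205 3.215 0.268
vertex 0.946 3.007 0.518
endloop
endfacet
facet normal -0.727 0.358 0.585
outer loop
vertex 0.205 3.215 0.268
vertex -0.221 2.535 0.155
vertex 0.301 2.588 0.771
endloop
endfacet
facet normal -0.790 -0.612 -0.037
outer loop
vertex -0.221 2.535 0.155
vertex 0.134 2.113 -0.438
vertex 0.257 1.907 0.335
endloop
endfacet
facet normal 0.092 -0.615 -0.784
outer loop
vertex 0.134 2.113 -0.438
vertex 0.779 2.532 -0.691
vertex 0.875 1.905 -0.188
endloop
endfacet
facet normal 0.699 0.353 -0.622
outer loop
vertex 0.779 2.532 -0.691
vertex 0.823 3.213 -0.255
vertex 1.301 2.585 -0.075
endloop
endfacet
facet normal 0.329 0.062 0.942
outer loop
vertex 0.979 2.199 0.56
vertex 0.946 3.007 0.518
vertex 0.301 2.588 0.771
endloop
endfacet
facet normal -0.046 -0.537 0.843
outer loop
vertex 0.979 2.199 0.56
vertex 0.301 2.588 0.771
vertex 0.257 1.907 0.335
endloop
endfacet
facet normal 0.268 -0.909 0.320
outer loop
vertex 0.979 2.199 0.56
vertex 0.257 1.907 0.335
vertex 0.875 1.905 -0.188
endloop
endfacet
facet normal 0.836 -0.540 0.096
outer loop
vertex 0.979 2.199 0.56
vertex 0.875 1.905 -0.188
vertex 1.301 2.585 -0.075
endloop
endfacet
facet normal 0.875 0.061 0.481
outer loop
vertex 0.979 2.199 0.56
vertex 1.301 2.585 -0.075
vertex 0.946 3.007 0.518
endloop
endfacet
facet normal -0.092 0.615 0.784
outer loop
vertex 0.301 2.588 0.771
vertex 0.946 3.007 0.518
vertex 0.205 3.215 0.268
endloop
endfacet
facet normal -0.699 -0.353 0.622
outer loop
vertex 0.257 1.907 0.335
vertex 0.301 2.588 0.771
vertex -0.221 2.535 0.155
endloop
endfacet
facet normal -0.193 -0.955 -0.224
outer loop
vertex 0.875 1.905 -0.188
vertex 0.257 1.907 0.335
vertex 0.134 2.113 -0.438
endloop
endfacet
facet normal 0.727 -0.358 -0.585
outer loop
vertex 1.301 2.585 -0.075
vertex 0.875 1.905 -0.188
vertex 0.779 2.532 -0.691
endloop
endfacet
facet normal 0.790 0.612 0.037
outer loop
vertex 0.946 3.007 0.518
vertex 1.301 2.585 -0.075
vertex 0.823 3.213 -0.255
endloop
endfacet

endsolid
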